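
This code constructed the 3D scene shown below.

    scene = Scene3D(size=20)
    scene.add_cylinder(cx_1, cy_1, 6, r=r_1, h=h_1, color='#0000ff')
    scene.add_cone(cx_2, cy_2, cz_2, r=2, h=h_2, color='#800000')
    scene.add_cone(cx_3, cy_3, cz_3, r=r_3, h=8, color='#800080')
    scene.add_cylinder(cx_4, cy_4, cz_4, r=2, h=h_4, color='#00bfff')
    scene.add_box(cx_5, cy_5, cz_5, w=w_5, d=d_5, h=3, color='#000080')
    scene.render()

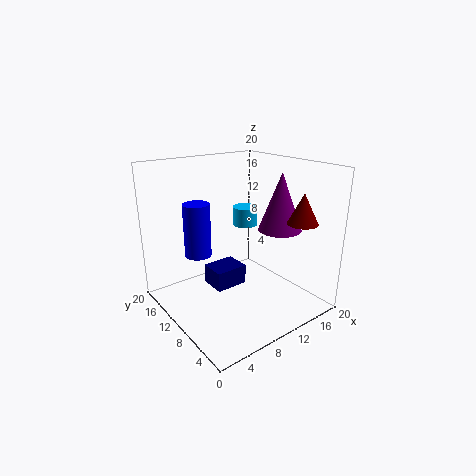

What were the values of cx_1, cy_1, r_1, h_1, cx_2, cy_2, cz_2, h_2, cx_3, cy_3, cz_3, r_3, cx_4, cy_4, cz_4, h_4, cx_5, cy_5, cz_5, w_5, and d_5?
cx_1 = 7; cy_1 = 16; r_1 = 2; h_1 = 8; cx_2 = 15; cy_2 = 3; cz_2 = 13; h_2 = 4; cx_3 = 15; cy_3 = 7; cz_3 = 11; r_3 = 3; cx_4 = 16; cy_4 = 16; cz_4 = 9; h_4 = 3; cx_5 = 8; cy_5 = 12; cz_5 = 1; w_5 = 5; d_5 = 4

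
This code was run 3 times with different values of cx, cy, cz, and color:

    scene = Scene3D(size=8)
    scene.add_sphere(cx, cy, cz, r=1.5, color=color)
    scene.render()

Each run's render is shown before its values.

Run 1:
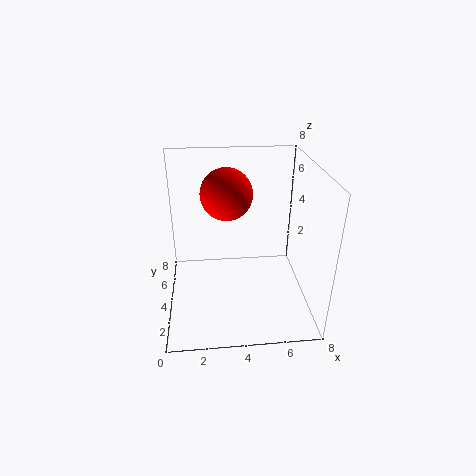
cx = 3.5, cy = 5.5, cz = 6, color = 'red'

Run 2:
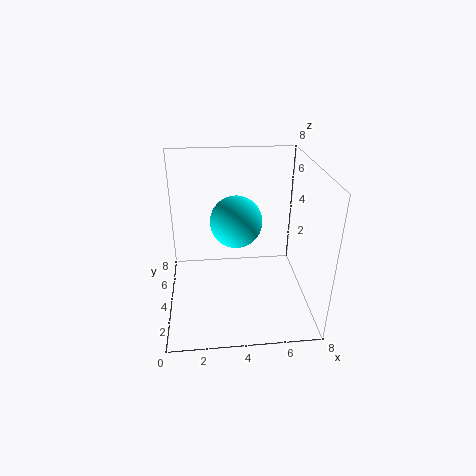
cx = 4, cy = 5, cz = 4.5, color = 'cyan'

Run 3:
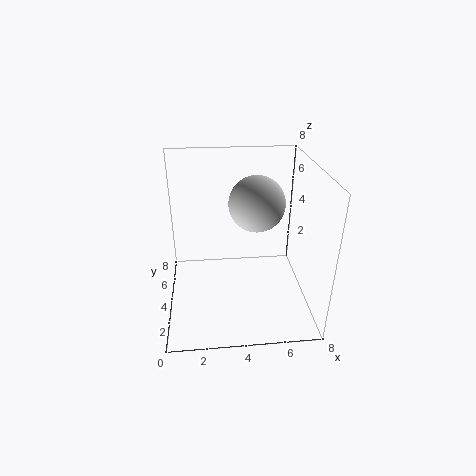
cx = 5, cy = 4, cz = 6, color = 'lightgray'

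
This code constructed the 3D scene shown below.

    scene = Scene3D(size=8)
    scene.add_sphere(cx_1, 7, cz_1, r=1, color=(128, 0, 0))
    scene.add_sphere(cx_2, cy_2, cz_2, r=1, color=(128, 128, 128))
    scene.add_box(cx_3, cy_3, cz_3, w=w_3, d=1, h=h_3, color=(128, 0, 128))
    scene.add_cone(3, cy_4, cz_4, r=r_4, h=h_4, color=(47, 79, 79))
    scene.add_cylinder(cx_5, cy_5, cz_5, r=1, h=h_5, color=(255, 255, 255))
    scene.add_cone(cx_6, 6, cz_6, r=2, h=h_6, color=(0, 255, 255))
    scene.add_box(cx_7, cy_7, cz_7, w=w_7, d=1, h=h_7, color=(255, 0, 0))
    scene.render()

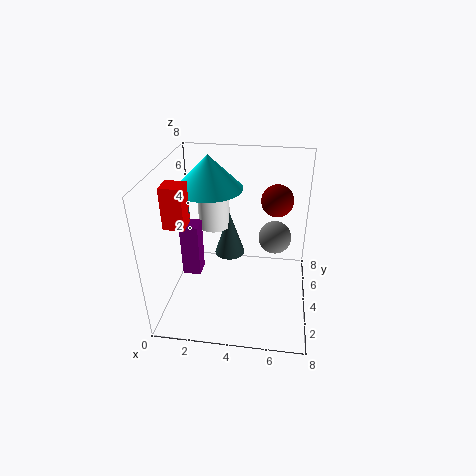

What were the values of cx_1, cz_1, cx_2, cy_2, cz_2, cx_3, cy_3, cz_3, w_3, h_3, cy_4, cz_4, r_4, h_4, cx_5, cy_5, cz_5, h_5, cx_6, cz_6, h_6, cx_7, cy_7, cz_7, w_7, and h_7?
cx_1 = 6, cz_1 = 5, cx_2 = 6, cy_2 = 6, cz_2 = 3, cx_3 = 1, cy_3 = 3, cz_3 = 2, w_3 = 1, h_3 = 3, cy_4 = 7, cz_4 = 1, r_4 = 1, h_4 = 3, cx_5 = 2, cy_5 = 7, cz_5 = 3, h_5 = 3, cx_6 = 2, cz_6 = 6, h_6 = 2, cx_7 = 1, cy_7 = 1, cz_7 = 6, w_7 = 1, h_7 = 2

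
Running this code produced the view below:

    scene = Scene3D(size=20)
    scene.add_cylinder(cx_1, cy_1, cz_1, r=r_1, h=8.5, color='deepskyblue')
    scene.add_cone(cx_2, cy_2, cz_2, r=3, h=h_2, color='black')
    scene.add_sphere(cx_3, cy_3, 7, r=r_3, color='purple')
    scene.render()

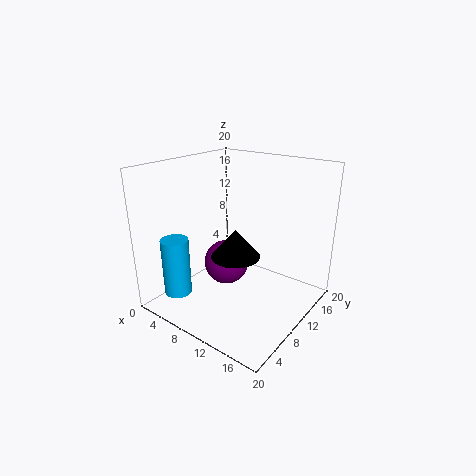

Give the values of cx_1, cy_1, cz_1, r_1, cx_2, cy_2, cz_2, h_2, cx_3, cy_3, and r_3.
cx_1 = 2.5, cy_1 = 5, cz_1 = 1, r_1 = 2, cx_2 = 13, cy_2 = 5.5, cz_2 = 10, h_2 = 3.5, cx_3 = 9.5, cy_3 = 8, r_3 = 3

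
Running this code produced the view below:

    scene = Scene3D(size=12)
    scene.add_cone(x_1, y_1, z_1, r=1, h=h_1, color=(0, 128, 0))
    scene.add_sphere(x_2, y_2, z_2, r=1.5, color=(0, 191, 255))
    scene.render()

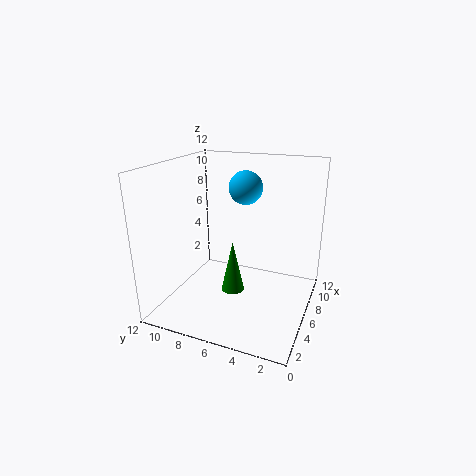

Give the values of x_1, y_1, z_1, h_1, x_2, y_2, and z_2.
x_1 = 6; y_1 = 6.5; z_1 = 1; h_1 = 4.5; x_2 = 9; y_2 = 6.5; z_2 = 9.5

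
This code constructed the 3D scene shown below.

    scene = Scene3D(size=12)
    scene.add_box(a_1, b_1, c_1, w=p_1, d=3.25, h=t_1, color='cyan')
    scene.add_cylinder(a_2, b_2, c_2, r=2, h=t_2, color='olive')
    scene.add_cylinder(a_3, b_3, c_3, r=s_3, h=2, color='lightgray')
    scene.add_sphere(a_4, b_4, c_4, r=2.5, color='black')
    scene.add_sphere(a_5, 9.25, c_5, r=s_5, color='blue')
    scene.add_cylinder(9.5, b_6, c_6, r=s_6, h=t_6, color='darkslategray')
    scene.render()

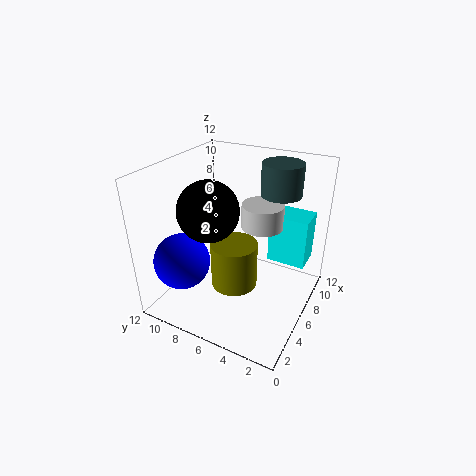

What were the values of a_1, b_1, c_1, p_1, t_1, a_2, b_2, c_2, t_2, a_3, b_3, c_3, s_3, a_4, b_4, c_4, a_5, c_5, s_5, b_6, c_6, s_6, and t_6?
a_1 = 7.75, b_1 = 0.75, c_1 = 3.5, p_1 = 2.5, t_1 = 4.25, a_2 = 5.75, b_2 = 6.25, c_2 = 1.5, t_2 = 4, a_3 = 7.5, b_3 = 4.5, c_3 = 6.75, s_3 = 1.75, a_4 = 4.75, b_4 = 8, c_4 = 8.5, a_5 = 2.5, c_5 = 4.75, s_5 = 2.25, b_6 = 3.75, c_6 = 9, s_6 = 1.75, t_6 = 2.75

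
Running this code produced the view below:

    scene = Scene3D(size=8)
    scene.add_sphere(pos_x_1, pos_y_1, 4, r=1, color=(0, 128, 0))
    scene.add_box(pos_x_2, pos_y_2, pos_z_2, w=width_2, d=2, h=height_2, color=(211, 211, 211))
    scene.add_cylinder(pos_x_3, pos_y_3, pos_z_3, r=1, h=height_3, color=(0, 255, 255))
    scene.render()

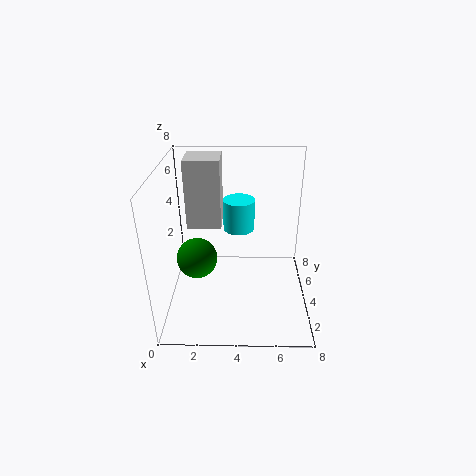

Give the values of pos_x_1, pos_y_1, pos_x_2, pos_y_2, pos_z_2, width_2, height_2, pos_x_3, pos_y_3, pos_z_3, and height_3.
pos_x_1 = 2; pos_y_1 = 2; pos_x_2 = 1; pos_y_2 = 5; pos_z_2 = 4; width_2 = 2; height_2 = 4; pos_x_3 = 4; pos_y_3 = 7; pos_z_3 = 3; height_3 = 2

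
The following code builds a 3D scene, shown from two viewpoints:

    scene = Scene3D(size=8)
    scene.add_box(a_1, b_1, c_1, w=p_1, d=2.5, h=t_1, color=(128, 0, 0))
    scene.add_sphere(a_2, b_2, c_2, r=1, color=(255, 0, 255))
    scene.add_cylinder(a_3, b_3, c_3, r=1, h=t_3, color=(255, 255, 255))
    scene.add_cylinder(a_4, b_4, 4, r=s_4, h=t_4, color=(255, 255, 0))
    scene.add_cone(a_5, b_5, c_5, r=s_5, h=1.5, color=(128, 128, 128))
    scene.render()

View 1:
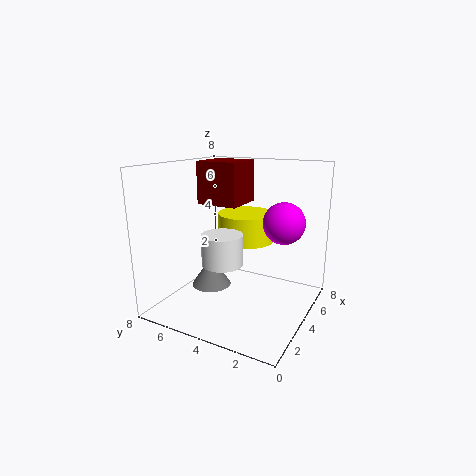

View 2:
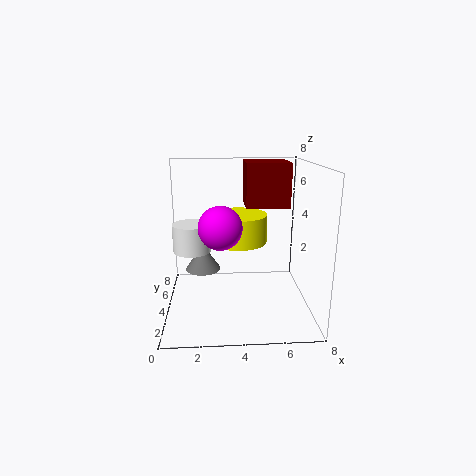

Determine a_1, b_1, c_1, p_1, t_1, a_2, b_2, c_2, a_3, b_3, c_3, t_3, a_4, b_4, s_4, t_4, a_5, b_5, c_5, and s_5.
a_1 = 4.5
b_1 = 4.5
c_1 = 5.5
p_1 = 2.5
t_1 = 2.5
a_2 = 3
b_2 = 1
c_2 = 5.5
a_3 = 1.5
b_3 = 3.5
c_3 = 3.5
t_3 = 1.5
a_4 = 4
b_4 = 3.5
s_4 = 1.5
t_4 = 1.5
a_5 = 2
b_5 = 4.5
c_5 = 2
s_5 = 1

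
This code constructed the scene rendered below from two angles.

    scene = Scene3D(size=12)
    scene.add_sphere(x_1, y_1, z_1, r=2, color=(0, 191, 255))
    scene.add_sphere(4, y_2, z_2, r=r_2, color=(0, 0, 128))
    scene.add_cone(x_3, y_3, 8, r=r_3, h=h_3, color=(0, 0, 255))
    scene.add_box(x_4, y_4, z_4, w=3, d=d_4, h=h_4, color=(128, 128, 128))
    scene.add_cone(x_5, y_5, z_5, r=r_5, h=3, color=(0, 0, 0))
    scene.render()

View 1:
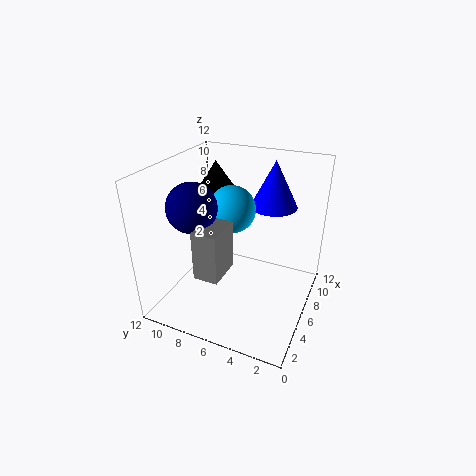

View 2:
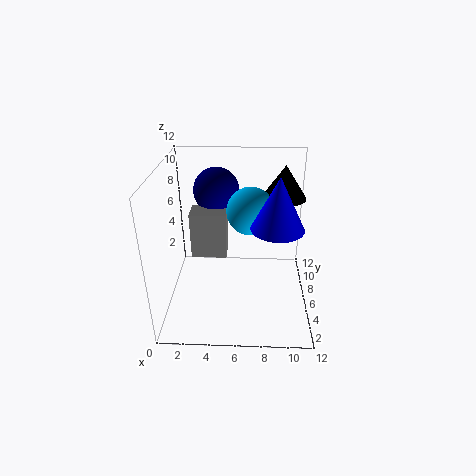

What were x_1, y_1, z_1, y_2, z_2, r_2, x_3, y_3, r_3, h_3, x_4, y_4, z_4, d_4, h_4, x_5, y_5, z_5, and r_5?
x_1 = 7, y_1 = 7, z_1 = 8, y_2 = 9, z_2 = 9, r_2 = 2, x_3 = 9, y_3 = 4, r_3 = 2, h_3 = 4, x_4 = 2, y_4 = 6, z_4 = 4, d_4 = 2, h_4 = 4, x_5 = 10, y_5 = 10, z_5 = 8, r_5 = 2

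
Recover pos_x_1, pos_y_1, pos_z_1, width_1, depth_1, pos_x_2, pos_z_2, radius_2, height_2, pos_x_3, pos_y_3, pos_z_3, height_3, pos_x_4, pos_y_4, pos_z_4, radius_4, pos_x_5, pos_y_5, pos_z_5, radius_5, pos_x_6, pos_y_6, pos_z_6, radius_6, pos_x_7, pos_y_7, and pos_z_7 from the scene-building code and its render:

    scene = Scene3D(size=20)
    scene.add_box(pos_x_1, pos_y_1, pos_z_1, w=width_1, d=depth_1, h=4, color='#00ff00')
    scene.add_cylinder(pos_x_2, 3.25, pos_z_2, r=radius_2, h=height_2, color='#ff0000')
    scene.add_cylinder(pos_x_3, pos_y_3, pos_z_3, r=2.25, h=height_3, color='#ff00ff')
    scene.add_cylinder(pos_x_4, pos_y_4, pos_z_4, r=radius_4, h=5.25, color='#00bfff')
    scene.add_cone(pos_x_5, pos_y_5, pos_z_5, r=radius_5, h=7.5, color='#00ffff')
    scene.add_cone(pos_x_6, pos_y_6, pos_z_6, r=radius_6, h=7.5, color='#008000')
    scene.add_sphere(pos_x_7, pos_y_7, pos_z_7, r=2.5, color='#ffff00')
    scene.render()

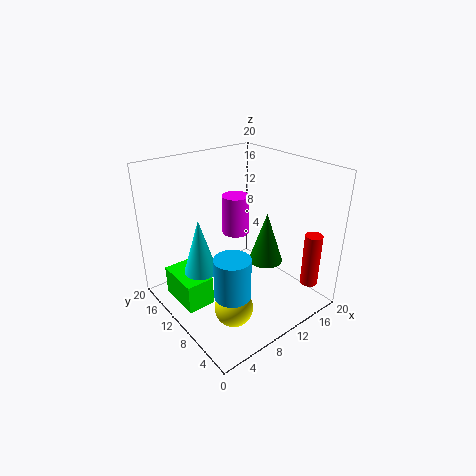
pos_x_1 = 1, pos_y_1 = 8.75, pos_z_1 = 2.25, width_1 = 3.75, depth_1 = 6.25, pos_x_2 = 18, pos_z_2 = 2.75, radius_2 = 1.25, height_2 = 7.75, pos_x_3 = 15.5, pos_y_3 = 17.5, pos_z_3 = 6.25, height_3 = 6.5, pos_x_4 = 4.75, pos_y_4 = 4.5, pos_z_4 = 6, radius_4 = 2.25, pos_x_5 = 4.5, pos_y_5 = 11.25, pos_z_5 = 6.25, radius_5 = 2.25, pos_x_6 = 14.5, pos_y_6 = 9, pos_z_6 = 5.25, radius_6 = 2.5, pos_x_7 = 5.5, pos_y_7 = 5.25, pos_z_7 = 3.25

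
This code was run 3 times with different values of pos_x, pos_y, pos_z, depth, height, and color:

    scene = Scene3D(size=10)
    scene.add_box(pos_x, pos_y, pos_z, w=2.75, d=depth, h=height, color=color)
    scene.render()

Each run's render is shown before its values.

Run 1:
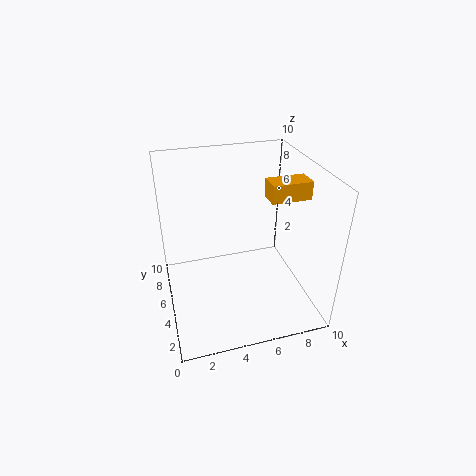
pos_x = 7; pos_y = 4; pos_z = 7.75; depth = 1.5; height = 1.25; color = 'orange'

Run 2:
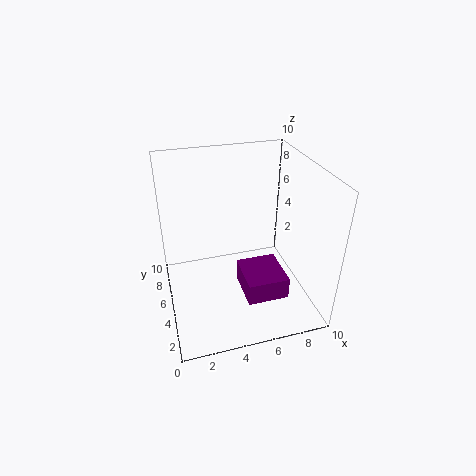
pos_x = 4.75; pos_y = 1.5; pos_z = 2; depth = 3; height = 1.5; color = 'purple'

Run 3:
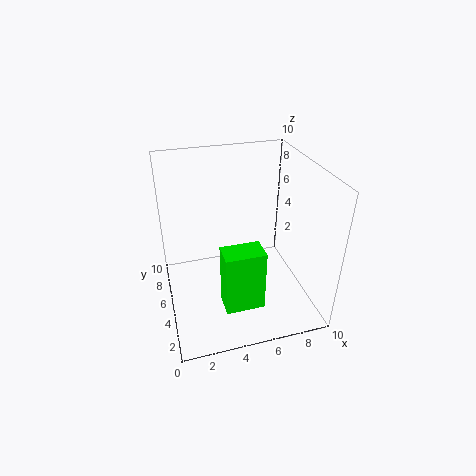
pos_x = 3.5; pos_y = 2.5; pos_z = 0.5; depth = 1.75; height = 4.5; color = 'lime'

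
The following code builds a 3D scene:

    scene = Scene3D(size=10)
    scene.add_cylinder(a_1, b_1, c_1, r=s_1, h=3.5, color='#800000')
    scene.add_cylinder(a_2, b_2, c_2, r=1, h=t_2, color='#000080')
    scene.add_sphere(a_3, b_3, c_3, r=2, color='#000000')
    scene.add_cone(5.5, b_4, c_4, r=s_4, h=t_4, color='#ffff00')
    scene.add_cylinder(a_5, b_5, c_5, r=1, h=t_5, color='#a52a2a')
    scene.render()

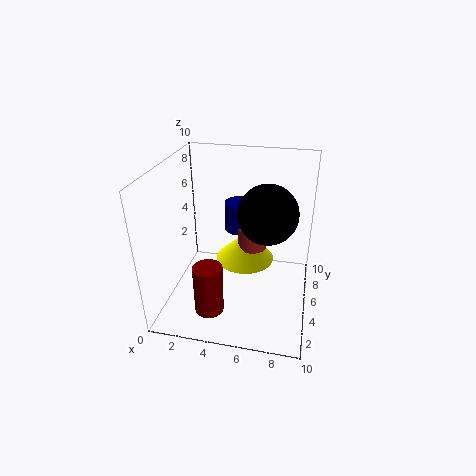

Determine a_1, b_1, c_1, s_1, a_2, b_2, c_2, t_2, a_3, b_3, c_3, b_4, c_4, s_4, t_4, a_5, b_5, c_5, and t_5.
a_1 = 3.5
b_1 = 2.5
c_1 = 0.5
s_1 = 1
a_2 = 5
b_2 = 5.5
c_2 = 5.5
t_2 = 2
a_3 = 7
b_3 = 5
c_3 = 7
b_4 = 5
c_4 = 3.5
s_4 = 2
t_4 = 2
a_5 = 6
b_5 = 5
c_5 = 4.5
t_5 = 1.5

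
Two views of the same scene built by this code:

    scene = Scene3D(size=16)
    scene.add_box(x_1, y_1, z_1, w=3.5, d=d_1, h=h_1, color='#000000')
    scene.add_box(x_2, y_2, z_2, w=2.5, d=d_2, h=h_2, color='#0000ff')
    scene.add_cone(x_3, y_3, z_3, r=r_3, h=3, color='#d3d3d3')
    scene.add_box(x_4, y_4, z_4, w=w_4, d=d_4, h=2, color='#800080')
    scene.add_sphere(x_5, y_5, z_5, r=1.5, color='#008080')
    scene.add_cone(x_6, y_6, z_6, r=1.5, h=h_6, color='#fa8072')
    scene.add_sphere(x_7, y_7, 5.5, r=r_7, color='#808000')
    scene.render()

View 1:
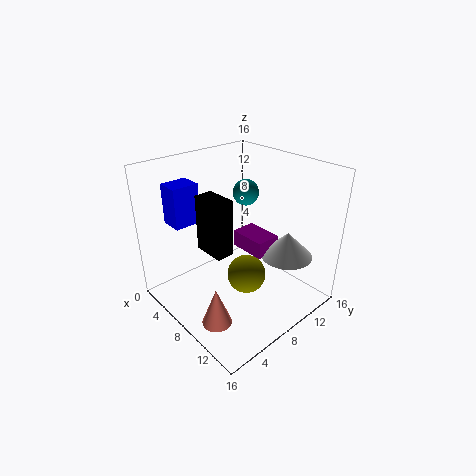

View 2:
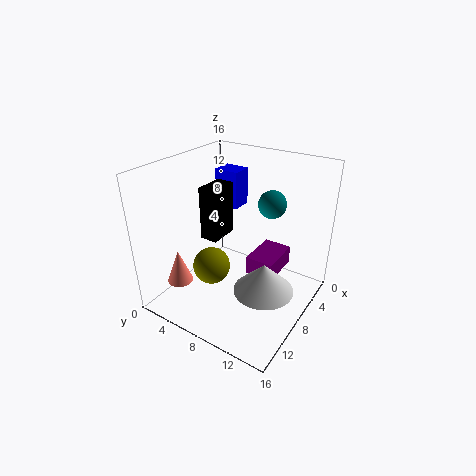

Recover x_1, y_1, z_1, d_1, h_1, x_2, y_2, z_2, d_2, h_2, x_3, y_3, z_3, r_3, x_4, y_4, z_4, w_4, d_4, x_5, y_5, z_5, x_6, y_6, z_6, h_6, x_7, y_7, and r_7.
x_1 = 6
y_1 = 4
z_1 = 7.5
d_1 = 2
h_1 = 6
x_2 = 2
y_2 = 2.5
z_2 = 9.5
d_2 = 3
h_2 = 4.5
x_3 = 11
y_3 = 13
z_3 = 5
r_3 = 3
x_4 = 5
y_4 = 10
z_4 = 5
w_4 = 4.5
d_4 = 3
x_5 = 6
y_5 = 11
z_5 = 12
x_6 = 11.5
y_6 = 2
z_6 = 2
h_6 = 4
x_7 = 11
y_7 = 6.5
r_7 = 2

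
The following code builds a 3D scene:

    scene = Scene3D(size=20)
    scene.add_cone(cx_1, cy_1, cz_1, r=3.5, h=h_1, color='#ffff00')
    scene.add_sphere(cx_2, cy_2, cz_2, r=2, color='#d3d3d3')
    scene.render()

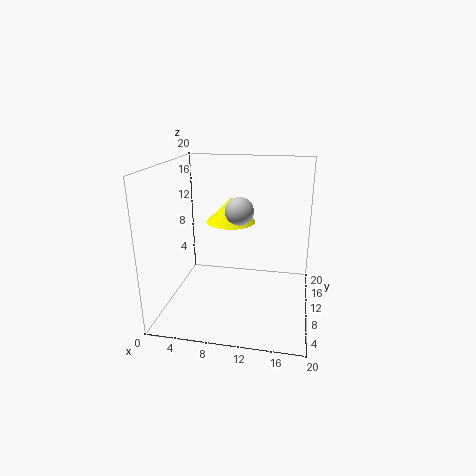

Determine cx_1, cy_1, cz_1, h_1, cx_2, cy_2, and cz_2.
cx_1 = 8.5, cy_1 = 12.5, cz_1 = 11.5, h_1 = 3.5, cx_2 = 10, cy_2 = 11, cz_2 = 13.5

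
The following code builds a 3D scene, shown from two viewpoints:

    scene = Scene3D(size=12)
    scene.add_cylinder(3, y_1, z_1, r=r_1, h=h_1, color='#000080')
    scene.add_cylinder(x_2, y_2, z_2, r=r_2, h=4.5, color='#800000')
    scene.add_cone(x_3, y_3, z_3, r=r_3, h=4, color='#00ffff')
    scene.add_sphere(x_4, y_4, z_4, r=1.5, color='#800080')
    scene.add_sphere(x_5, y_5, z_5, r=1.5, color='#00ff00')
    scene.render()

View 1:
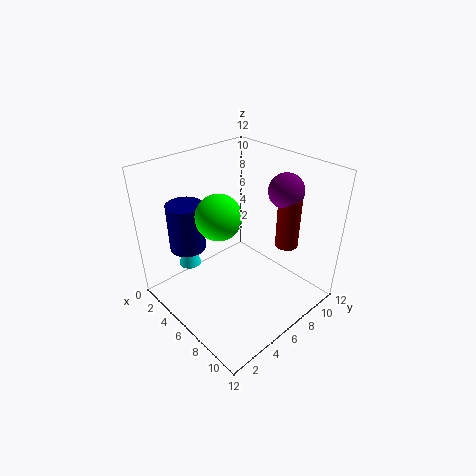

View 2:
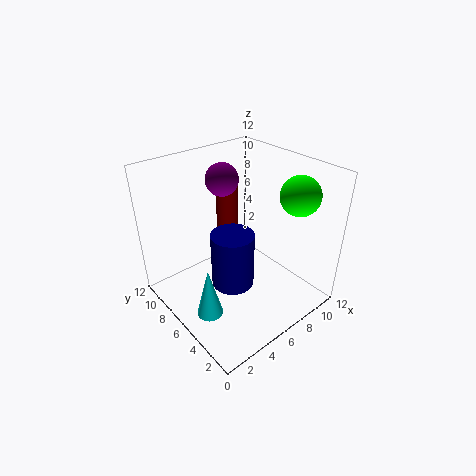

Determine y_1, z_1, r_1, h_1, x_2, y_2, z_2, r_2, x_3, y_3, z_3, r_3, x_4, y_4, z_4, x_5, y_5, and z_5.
y_1 = 3; z_1 = 5; r_1 = 1.5; h_1 = 4; x_2 = 8; y_2 = 10; z_2 = 4.5; r_2 = 1; x_3 = 1.5; y_3 = 4; z_3 = 2; r_3 = 1; x_4 = 7.5; y_4 = 10; z_4 = 9.5; x_5 = 8.5; y_5 = 2; z_5 = 10.5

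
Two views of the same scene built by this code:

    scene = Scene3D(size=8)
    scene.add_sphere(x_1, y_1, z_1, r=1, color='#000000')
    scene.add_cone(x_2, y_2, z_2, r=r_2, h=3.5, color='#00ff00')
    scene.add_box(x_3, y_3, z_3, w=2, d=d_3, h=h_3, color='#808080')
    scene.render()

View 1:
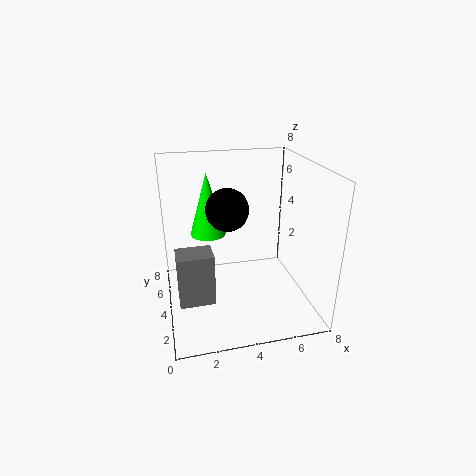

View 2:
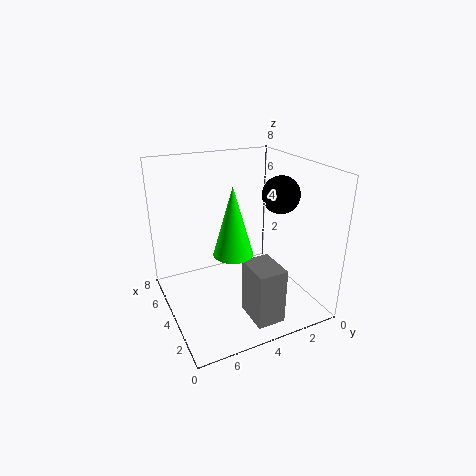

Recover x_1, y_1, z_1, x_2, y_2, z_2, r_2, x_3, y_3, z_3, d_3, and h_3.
x_1 = 3, y_1 = 2, z_1 = 6.5, x_2 = 2.5, y_2 = 5, z_2 = 4, r_2 = 1, x_3 = 0.5, y_3 = 3, z_3 = 0.5, d_3 = 1.5, h_3 = 3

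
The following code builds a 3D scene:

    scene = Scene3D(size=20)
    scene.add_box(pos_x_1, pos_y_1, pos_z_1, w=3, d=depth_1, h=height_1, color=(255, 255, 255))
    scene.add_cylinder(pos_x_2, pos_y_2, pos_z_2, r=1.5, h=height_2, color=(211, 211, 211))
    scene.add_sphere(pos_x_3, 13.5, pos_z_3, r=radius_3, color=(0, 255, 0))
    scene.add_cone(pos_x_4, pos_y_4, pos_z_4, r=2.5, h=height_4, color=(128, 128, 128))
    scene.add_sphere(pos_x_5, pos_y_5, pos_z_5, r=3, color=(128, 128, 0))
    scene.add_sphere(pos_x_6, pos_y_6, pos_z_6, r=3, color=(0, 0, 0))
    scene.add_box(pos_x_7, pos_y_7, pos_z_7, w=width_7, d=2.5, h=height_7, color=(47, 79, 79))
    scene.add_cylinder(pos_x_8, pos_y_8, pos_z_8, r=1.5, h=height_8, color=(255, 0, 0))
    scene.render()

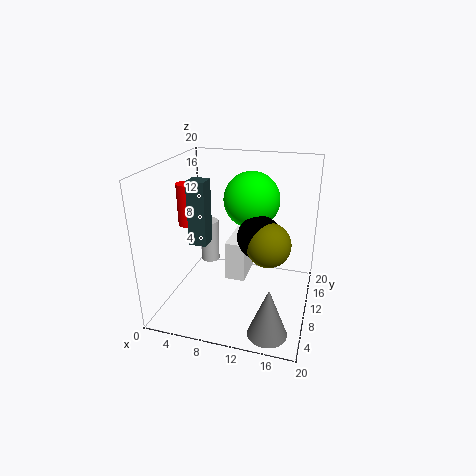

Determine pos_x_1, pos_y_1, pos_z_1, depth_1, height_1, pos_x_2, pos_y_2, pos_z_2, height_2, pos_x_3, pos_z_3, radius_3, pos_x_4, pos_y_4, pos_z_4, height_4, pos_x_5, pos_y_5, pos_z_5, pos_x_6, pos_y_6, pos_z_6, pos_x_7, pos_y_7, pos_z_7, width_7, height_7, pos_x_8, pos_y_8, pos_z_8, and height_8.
pos_x_1 = 7.5, pos_y_1 = 11.5, pos_z_1 = 2, depth_1 = 7, height_1 = 6, pos_x_2 = 3, pos_y_2 = 17, pos_z_2 = 2, height_2 = 7, pos_x_3 = 11, pos_z_3 = 14.5, radius_3 = 4, pos_x_4 = 16, pos_y_4 = 2.5, pos_z_4 = 1, height_4 = 6.5, pos_x_5 = 14.5, pos_y_5 = 9, pos_z_5 = 10, pos_x_6 = 13, pos_y_6 = 10, pos_z_6 = 10.5, pos_x_7 = 3.5, pos_y_7 = 8, pos_z_7 = 9, width_7 = 2.5, height_7 = 9, pos_x_8 = 2.5, pos_y_8 = 10.5, pos_z_8 = 11, height_8 = 6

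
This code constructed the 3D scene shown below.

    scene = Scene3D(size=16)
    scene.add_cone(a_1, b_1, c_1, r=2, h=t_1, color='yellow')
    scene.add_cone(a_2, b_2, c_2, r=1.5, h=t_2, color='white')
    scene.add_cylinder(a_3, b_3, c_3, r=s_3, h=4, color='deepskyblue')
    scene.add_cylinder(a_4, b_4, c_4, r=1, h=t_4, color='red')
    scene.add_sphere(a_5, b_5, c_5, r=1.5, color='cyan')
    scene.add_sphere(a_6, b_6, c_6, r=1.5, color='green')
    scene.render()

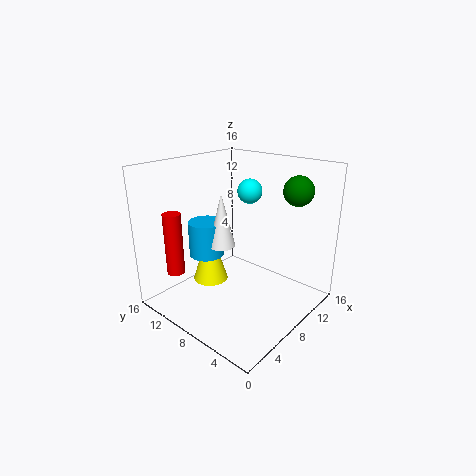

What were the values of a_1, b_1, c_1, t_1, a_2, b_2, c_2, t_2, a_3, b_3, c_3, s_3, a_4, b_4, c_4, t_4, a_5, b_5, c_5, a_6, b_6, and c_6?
a_1 = 6.5; b_1 = 11; c_1 = 2.5; t_1 = 6.5; a_2 = 7; b_2 = 9.5; c_2 = 7; t_2 = 6; a_3 = 6.5; b_3 = 11.5; c_3 = 5.5; s_3 = 2; a_4 = 3; b_4 = 13; c_4 = 4; t_4 = 7; a_5 = 12.5; b_5 = 10; c_5 = 12; a_6 = 10; b_6 = 2; c_6 = 14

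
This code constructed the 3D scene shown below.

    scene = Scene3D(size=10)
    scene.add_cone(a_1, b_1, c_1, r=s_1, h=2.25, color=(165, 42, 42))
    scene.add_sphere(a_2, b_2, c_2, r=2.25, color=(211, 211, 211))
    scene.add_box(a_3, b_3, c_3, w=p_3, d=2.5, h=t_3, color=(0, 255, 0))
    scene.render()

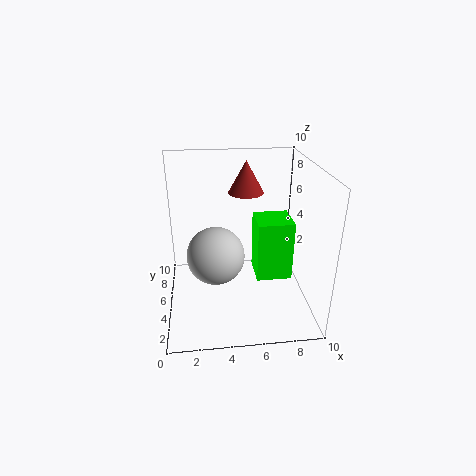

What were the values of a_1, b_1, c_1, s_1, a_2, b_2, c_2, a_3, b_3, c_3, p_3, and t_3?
a_1 = 5.75, b_1 = 6.5, c_1 = 7.75, s_1 = 1.25, a_2 = 3.5, b_2 = 7, c_2 = 2.5, a_3 = 6.25, b_3 = 4, c_3 = 2, p_3 = 2.5, t_3 = 4.25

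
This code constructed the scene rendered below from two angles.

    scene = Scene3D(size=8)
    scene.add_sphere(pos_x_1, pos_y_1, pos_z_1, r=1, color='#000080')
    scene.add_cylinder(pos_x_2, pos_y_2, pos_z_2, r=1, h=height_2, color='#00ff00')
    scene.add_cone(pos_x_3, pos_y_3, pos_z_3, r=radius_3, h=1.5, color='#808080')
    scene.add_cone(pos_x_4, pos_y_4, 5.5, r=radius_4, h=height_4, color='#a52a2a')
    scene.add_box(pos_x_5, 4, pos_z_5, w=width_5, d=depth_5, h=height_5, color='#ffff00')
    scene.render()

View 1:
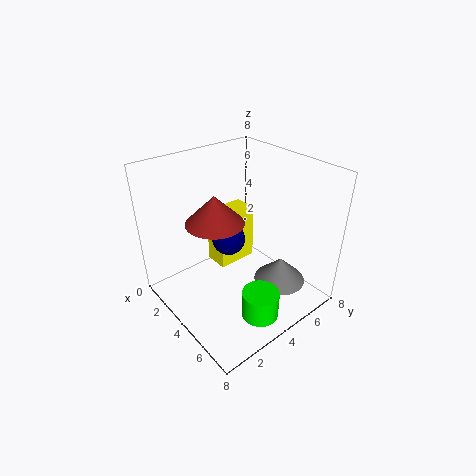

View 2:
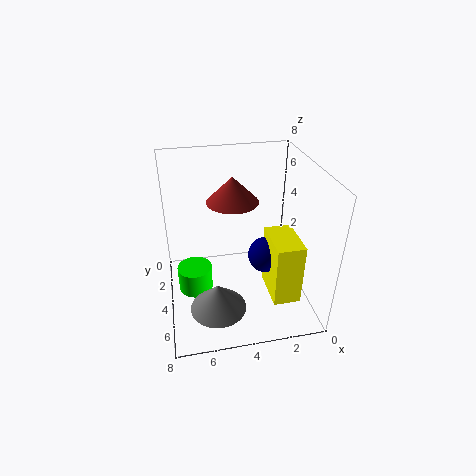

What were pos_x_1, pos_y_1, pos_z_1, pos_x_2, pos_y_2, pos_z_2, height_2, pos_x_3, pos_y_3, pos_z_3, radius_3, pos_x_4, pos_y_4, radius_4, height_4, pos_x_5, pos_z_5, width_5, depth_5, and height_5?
pos_x_1 = 2.5
pos_y_1 = 4.5
pos_z_1 = 3
pos_x_2 = 6.5
pos_y_2 = 3.5
pos_z_2 = 0.5
height_2 = 1.5
pos_x_3 = 5.5
pos_y_3 = 6
pos_z_3 = 1
radius_3 = 1.5
pos_x_4 = 4
pos_y_4 = 2.5
radius_4 = 1.5
height_4 = 1.5
pos_x_5 = 1
pos_z_5 = 1
width_5 = 1.5
depth_5 = 2.5
height_5 = 3.5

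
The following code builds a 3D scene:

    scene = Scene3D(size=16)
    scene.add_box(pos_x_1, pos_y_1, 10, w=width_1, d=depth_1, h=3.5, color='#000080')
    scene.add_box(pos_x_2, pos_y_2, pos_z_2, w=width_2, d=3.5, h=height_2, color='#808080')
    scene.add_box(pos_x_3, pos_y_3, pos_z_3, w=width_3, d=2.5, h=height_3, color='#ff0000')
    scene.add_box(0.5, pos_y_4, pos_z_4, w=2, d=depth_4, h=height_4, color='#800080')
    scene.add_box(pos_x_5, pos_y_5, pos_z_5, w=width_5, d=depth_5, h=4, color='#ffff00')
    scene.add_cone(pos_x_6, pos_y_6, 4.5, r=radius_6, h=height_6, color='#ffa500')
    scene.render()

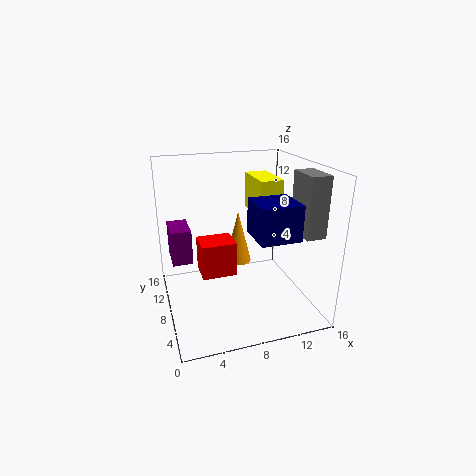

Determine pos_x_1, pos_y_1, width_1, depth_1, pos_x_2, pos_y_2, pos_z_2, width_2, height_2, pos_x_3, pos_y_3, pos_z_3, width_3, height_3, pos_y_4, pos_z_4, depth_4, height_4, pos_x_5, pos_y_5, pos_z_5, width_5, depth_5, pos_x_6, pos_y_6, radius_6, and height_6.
pos_x_1 = 8, pos_y_1 = 1, width_1 = 4, depth_1 = 4, pos_x_2 = 12.5, pos_y_2 = 1, pos_z_2 = 10, width_2 = 2, height_2 = 6, pos_x_3 = 2.5, pos_y_3 = 0.5, pos_z_3 = 8, width_3 = 3, height_3 = 3, pos_y_4 = 5.5, pos_z_4 = 7, depth_4 = 3.5, height_4 = 3.5, pos_x_5 = 10, pos_y_5 = 6.5, pos_z_5 = 10.5, width_5 = 2.5, depth_5 = 5, pos_x_6 = 8.5, pos_y_6 = 9.5, radius_6 = 1.5, height_6 = 6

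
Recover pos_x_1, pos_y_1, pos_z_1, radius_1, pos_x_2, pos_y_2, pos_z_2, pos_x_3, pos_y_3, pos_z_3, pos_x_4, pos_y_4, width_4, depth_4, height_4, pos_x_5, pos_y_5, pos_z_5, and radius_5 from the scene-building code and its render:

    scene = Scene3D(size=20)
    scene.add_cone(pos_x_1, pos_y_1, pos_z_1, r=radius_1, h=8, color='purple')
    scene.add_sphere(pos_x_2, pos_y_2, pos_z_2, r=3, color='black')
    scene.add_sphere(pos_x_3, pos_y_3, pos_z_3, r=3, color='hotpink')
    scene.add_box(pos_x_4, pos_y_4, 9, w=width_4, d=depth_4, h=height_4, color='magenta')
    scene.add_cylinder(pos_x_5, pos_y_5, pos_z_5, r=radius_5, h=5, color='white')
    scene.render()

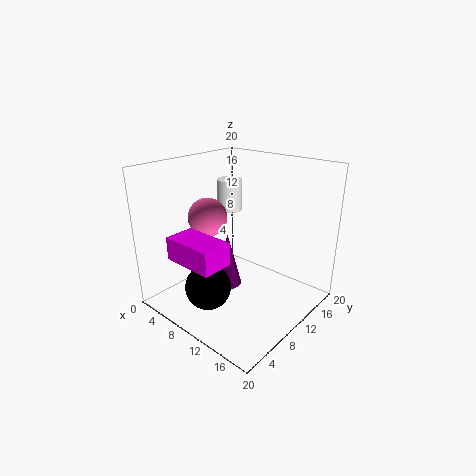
pos_x_1 = 8; pos_y_1 = 10; pos_z_1 = 2; radius_1 = 2; pos_x_2 = 10; pos_y_2 = 4; pos_z_2 = 5; pos_x_3 = 3; pos_y_3 = 11; pos_z_3 = 11; pos_x_4 = 6; pos_y_4 = 1; width_4 = 7; depth_4 = 4; height_4 = 3; pos_x_5 = 3; pos_y_5 = 16; pos_z_5 = 11; radius_5 = 2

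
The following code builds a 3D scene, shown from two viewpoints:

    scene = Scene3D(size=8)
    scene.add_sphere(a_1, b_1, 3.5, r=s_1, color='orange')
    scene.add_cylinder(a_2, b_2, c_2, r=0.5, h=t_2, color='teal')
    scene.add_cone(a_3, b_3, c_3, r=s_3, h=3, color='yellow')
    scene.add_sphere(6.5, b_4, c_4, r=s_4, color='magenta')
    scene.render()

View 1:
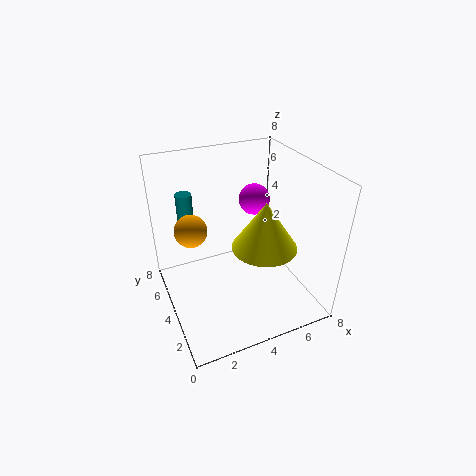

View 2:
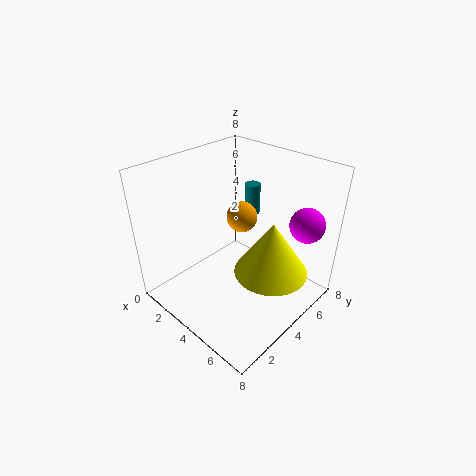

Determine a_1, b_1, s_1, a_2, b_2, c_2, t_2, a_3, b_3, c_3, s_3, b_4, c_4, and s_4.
a_1 = 2; b_1 = 6.5; s_1 = 1; a_2 = 2; b_2 = 7.5; c_2 = 3.5; t_2 = 2; a_3 = 6; b_3 = 4.5; c_3 = 2.5; s_3 = 2; b_4 = 7; c_4 = 4.5; s_4 = 1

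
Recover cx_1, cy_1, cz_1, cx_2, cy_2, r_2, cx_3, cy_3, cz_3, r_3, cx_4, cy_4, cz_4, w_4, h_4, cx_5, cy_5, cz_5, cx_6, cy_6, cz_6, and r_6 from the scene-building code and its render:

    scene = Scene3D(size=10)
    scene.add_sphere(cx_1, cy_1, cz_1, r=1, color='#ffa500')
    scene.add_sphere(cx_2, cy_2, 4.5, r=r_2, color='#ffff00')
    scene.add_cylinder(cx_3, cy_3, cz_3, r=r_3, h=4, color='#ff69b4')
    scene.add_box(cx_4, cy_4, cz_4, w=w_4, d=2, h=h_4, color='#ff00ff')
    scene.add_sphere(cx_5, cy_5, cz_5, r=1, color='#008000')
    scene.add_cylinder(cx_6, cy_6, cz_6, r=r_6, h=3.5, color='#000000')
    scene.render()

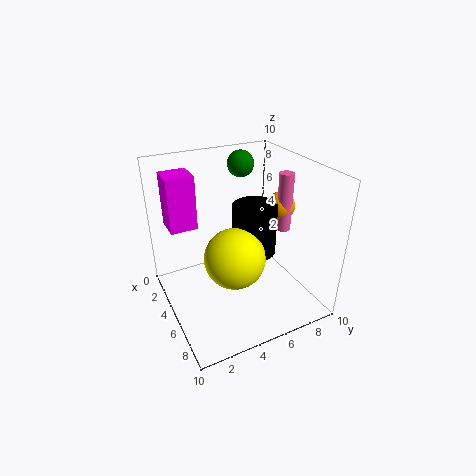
cx_1 = 5.5, cy_1 = 8, cz_1 = 7, cx_2 = 6.5, cy_2 = 4, r_2 = 2, cx_3 = 6, cy_3 = 8, cz_3 = 5.5, r_3 = 0.5, cx_4 = 0.5, cy_4 = 1, cz_4 = 5, w_4 = 2, h_4 = 4, cx_5 = 1.5, cy_5 = 7, cz_5 = 9, cx_6 = 5.5, cy_6 = 6, cz_6 = 4, r_6 = 1.5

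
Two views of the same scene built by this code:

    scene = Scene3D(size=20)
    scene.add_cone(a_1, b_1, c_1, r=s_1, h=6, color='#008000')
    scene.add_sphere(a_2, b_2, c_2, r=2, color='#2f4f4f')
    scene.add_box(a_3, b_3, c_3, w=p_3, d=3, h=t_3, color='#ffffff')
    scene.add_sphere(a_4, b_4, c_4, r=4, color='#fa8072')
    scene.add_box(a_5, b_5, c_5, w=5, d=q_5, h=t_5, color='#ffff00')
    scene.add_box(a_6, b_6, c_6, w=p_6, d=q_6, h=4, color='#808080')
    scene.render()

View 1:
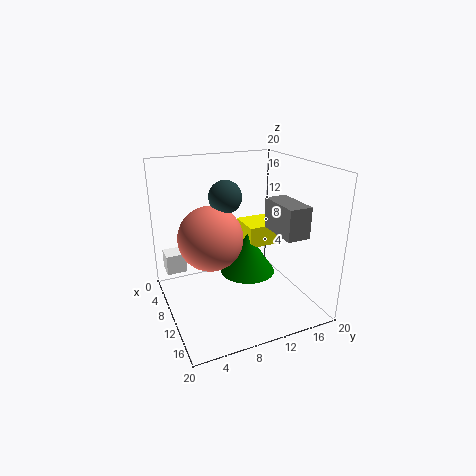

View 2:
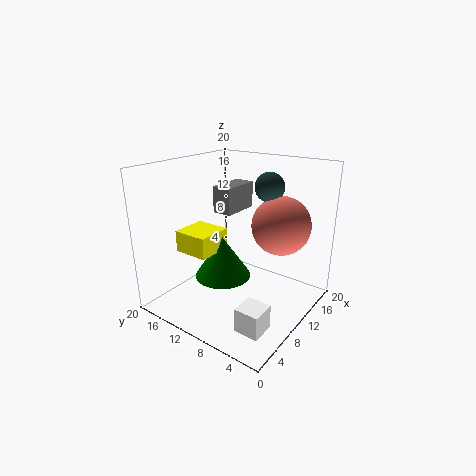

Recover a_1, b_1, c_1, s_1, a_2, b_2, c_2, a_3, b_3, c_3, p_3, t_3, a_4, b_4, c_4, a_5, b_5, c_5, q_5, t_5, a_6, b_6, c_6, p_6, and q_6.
a_1 = 9; b_1 = 12; c_1 = 4; s_1 = 4; a_2 = 13; b_2 = 7; c_2 = 17; a_3 = 1; b_3 = 1; c_3 = 3; p_3 = 3; t_3 = 3; a_4 = 13; b_4 = 5; c_4 = 12; a_5 = 5; b_5 = 12; c_5 = 8; q_5 = 5; t_5 = 3; a_6 = 12; b_6 = 13; c_6 = 12; p_6 = 6; q_6 = 3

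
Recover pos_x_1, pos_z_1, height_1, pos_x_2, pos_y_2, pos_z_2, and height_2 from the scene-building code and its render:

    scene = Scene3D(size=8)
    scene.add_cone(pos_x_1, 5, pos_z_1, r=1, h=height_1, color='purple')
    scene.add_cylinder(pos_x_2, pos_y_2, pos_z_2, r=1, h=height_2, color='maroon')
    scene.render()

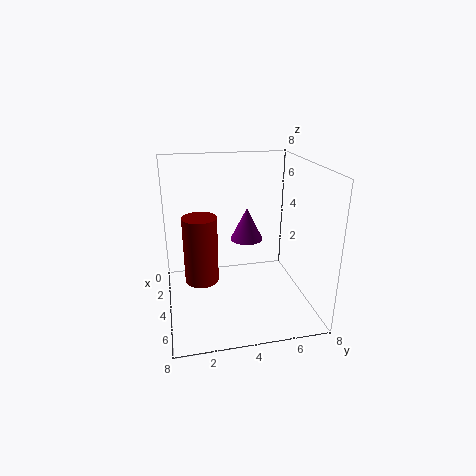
pos_x_1 = 2
pos_z_1 = 3
height_1 = 2
pos_x_2 = 3
pos_y_2 = 2
pos_z_2 = 1
height_2 = 4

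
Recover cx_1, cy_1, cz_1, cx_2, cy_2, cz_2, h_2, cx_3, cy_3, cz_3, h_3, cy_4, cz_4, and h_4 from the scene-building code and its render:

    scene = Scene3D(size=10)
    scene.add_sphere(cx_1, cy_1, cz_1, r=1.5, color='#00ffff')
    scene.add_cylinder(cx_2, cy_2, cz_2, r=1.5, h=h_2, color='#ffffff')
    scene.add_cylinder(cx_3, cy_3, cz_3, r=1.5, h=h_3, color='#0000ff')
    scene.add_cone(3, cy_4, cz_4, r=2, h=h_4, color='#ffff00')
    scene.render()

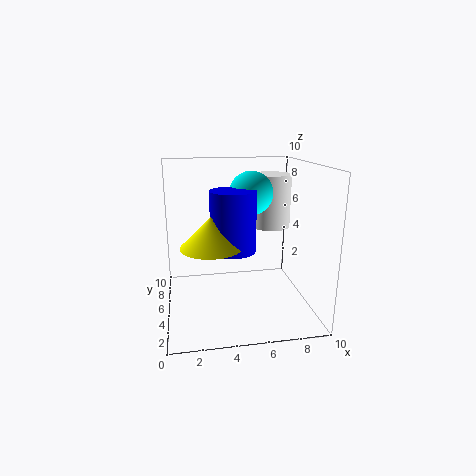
cx_1 = 6, cy_1 = 5.5, cz_1 = 8, cx_2 = 8, cy_2 = 7.5, cz_2 = 5, h_2 = 4, cx_3 = 4.5, cy_3 = 4, cz_3 = 4.5, h_3 = 4, cy_4 = 3.5, cz_4 = 5, h_4 = 2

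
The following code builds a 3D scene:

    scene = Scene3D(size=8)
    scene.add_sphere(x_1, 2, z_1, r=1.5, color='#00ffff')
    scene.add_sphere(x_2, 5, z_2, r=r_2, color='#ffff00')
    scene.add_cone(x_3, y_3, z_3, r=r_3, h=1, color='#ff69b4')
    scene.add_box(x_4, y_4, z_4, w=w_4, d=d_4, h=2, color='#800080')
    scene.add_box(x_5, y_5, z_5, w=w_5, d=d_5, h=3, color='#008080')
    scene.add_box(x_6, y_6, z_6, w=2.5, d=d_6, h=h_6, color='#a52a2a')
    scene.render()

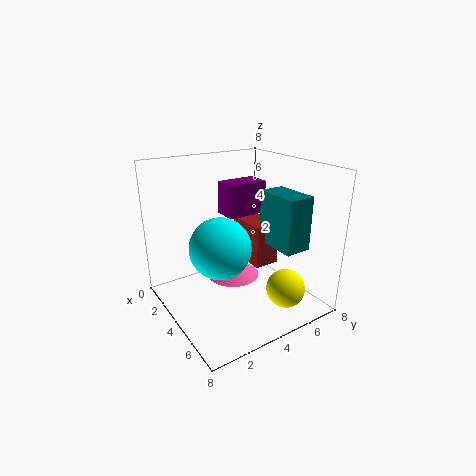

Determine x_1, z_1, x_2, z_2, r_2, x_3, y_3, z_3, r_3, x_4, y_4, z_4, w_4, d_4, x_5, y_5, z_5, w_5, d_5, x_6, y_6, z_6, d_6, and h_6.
x_1 = 5.5, z_1 = 4.5, x_2 = 7, z_2 = 2, r_2 = 1, x_3 = 3.5, y_3 = 4, z_3 = 1.5, r_3 = 1.5, x_4 = 1, y_4 = 4.5, z_4 = 4.5, w_4 = 1.5, d_4 = 2.5, x_5 = 4, y_5 = 5.5, z_5 = 3.5, w_5 = 2.5, d_5 = 1.5, x_6 = 2, y_6 = 5, z_6 = 2, d_6 = 1.5, h_6 = 2.5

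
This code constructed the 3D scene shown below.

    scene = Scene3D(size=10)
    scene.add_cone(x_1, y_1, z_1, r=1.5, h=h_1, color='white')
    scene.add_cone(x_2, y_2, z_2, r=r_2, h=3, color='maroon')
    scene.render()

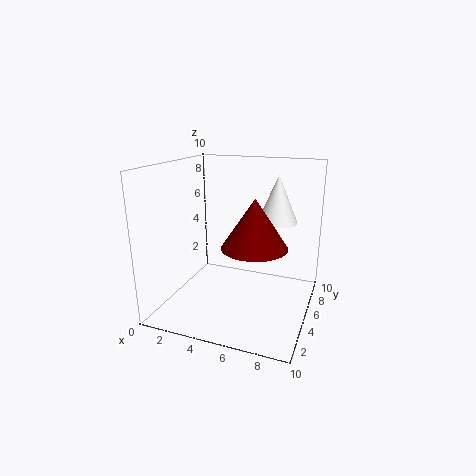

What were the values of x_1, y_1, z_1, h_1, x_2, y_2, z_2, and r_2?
x_1 = 7
y_1 = 8
z_1 = 5.5
h_1 = 3.5
x_2 = 7
y_2 = 2.5
z_2 = 5.5
r_2 = 2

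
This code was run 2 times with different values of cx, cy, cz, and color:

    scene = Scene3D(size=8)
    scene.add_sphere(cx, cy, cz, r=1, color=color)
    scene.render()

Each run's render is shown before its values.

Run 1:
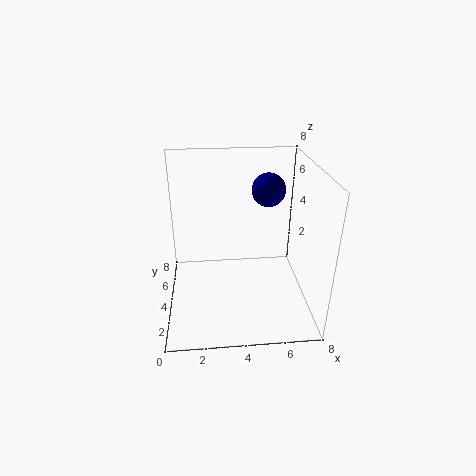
cx = 6, cy = 6, cz = 6, color = 'navy'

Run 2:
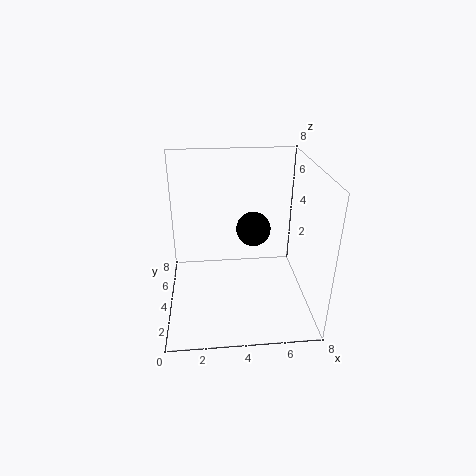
cx = 5, cy = 5, cz = 4, color = 'black'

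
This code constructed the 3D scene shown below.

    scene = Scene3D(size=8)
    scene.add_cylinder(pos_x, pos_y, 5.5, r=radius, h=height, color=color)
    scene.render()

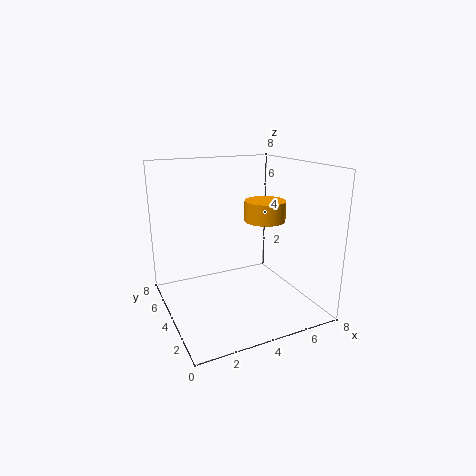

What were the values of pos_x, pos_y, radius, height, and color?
pos_x = 4.5; pos_y = 2; radius = 1; height = 1; color = 'orange'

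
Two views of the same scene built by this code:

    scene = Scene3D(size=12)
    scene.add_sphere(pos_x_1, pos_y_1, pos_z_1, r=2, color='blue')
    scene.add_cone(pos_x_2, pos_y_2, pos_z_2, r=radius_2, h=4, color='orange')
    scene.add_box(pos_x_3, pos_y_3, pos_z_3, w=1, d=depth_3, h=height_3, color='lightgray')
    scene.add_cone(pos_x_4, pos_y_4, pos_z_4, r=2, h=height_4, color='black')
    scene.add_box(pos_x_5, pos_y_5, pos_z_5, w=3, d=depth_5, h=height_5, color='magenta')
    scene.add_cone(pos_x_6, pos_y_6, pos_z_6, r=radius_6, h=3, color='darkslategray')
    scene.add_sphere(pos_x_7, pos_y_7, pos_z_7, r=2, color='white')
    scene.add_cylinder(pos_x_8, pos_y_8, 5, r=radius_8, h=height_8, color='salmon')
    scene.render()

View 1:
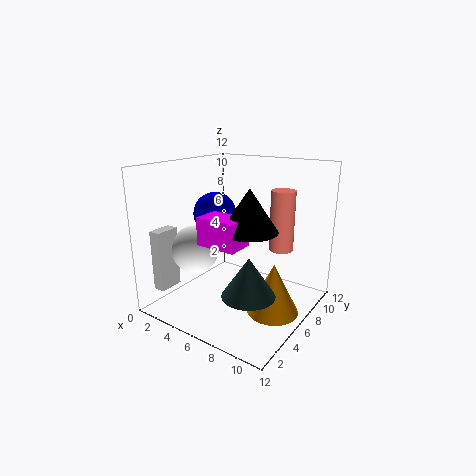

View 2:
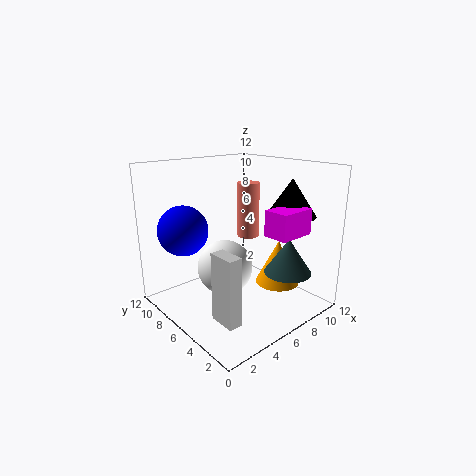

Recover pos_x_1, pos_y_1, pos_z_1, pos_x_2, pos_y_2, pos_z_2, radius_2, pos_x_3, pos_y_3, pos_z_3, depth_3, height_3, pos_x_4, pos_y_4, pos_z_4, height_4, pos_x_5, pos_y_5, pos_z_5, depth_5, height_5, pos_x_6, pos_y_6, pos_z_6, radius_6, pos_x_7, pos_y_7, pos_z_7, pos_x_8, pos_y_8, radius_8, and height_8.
pos_x_1 = 2, pos_y_1 = 8, pos_z_1 = 7, pos_x_2 = 10, pos_y_2 = 5, pos_z_2 = 1, radius_2 = 2, pos_x_3 = 1, pos_y_3 = 1, pos_z_3 = 2, depth_3 = 2, height_3 = 5, pos_x_4 = 9, pos_y_4 = 3, pos_z_4 = 8, height_4 = 3, pos_x_5 = 6, pos_y_5 = 1, pos_z_5 = 7, depth_5 = 2, height_5 = 2, pos_x_6 = 9, pos_y_6 = 3, pos_z_6 = 3, radius_6 = 2, pos_x_7 = 3, pos_y_7 = 4, pos_z_7 = 5, pos_x_8 = 9, pos_y_8 = 8, radius_8 = 1, height_8 = 5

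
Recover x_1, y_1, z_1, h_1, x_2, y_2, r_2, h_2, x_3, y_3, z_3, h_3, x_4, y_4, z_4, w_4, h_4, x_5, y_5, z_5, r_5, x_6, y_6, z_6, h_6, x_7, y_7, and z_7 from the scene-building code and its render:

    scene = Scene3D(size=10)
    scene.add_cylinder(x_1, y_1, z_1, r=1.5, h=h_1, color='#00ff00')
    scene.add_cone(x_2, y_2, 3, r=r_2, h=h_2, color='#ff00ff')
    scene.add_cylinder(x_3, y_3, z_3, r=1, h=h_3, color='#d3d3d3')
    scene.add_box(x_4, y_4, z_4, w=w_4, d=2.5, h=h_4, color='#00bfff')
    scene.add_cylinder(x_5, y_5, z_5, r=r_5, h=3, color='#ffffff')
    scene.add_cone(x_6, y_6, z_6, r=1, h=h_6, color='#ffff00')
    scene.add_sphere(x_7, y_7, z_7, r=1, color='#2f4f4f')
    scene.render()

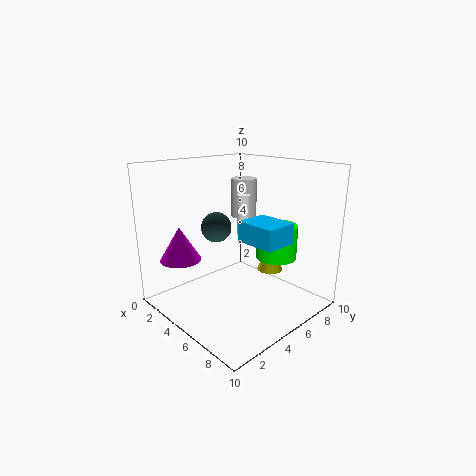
x_1 = 6
y_1 = 8
z_1 = 3
h_1 = 2.5
x_2 = 1.5
y_2 = 2.5
r_2 = 1.5
h_2 = 2.5
x_3 = 2.5
y_3 = 8
z_3 = 5.5
h_3 = 3
x_4 = 4.5
y_4 = 5.5
z_4 = 4.5
w_4 = 3
h_4 = 1.5
x_5 = 3.5
y_5 = 7
z_5 = 4.5
r_5 = 0.5
x_6 = 5
y_6 = 8.5
z_6 = 1.5
h_6 = 2.5
x_7 = 4.5
y_7 = 3.5
z_7 = 6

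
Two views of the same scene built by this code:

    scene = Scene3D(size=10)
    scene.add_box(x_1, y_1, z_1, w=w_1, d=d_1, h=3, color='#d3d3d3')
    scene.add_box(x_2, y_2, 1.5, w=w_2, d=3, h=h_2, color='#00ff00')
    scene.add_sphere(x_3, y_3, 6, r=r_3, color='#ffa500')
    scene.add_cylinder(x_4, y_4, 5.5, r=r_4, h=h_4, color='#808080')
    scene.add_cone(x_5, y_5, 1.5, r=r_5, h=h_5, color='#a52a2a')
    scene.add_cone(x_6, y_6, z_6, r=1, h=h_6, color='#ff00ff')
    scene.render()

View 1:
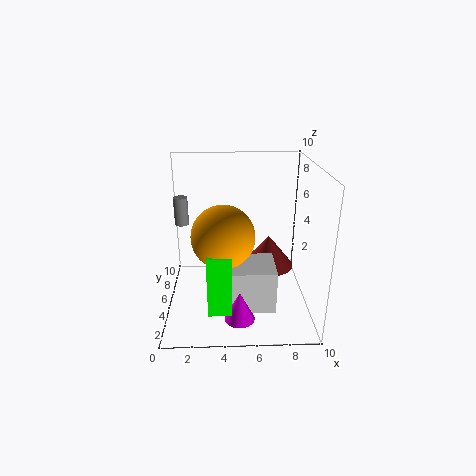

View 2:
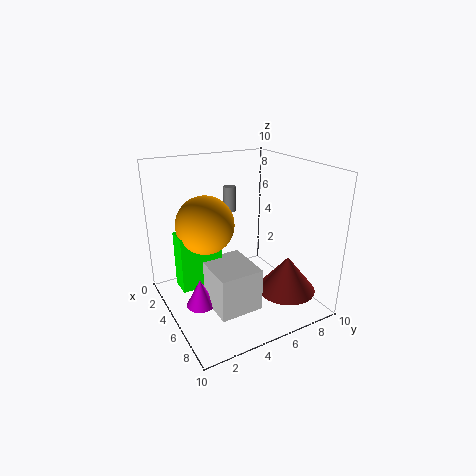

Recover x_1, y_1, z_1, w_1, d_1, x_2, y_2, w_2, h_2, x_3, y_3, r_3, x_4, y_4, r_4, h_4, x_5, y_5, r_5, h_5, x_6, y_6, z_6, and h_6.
x_1 = 4
y_1 = 2.5
z_1 = 0.5
w_1 = 3.5
d_1 = 3
x_2 = 3
y_2 = 1
w_2 = 1.5
h_2 = 4
x_3 = 4
y_3 = 3
r_3 = 2
x_4 = 1
y_4 = 6.5
r_4 = 0.5
h_4 = 2
x_5 = 7.5
y_5 = 7.5
r_5 = 2
h_5 = 2.5
x_6 = 5
y_6 = 2
z_6 = 0.5
h_6 = 2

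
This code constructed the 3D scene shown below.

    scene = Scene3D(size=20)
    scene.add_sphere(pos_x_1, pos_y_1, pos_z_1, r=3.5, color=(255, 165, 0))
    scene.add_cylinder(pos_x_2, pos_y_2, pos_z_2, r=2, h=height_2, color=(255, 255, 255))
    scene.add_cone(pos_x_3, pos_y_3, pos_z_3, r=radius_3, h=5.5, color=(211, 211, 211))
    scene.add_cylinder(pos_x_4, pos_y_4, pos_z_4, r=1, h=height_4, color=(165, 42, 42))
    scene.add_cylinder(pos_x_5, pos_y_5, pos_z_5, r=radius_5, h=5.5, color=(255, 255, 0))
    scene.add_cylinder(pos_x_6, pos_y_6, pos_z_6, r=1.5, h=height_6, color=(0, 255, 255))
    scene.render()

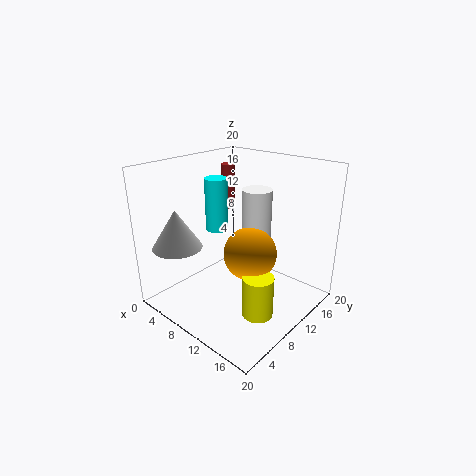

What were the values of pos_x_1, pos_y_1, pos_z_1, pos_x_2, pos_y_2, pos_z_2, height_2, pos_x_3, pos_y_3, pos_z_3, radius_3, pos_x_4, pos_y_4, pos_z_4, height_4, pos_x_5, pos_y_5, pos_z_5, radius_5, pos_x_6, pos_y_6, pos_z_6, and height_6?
pos_x_1 = 13; pos_y_1 = 9; pos_z_1 = 9; pos_x_2 = 12; pos_y_2 = 11.5; pos_z_2 = 10; height_2 = 7; pos_x_3 = 3.5; pos_y_3 = 4.5; pos_z_3 = 8.5; radius_3 = 3.5; pos_x_4 = 5; pos_y_4 = 13.5; pos_z_4 = 12.5; height_4 = 6.5; pos_x_5 = 16; pos_y_5 = 7; pos_z_5 = 2; radius_5 = 2; pos_x_6 = 8; pos_y_6 = 8; pos_z_6 = 11.5; height_6 = 7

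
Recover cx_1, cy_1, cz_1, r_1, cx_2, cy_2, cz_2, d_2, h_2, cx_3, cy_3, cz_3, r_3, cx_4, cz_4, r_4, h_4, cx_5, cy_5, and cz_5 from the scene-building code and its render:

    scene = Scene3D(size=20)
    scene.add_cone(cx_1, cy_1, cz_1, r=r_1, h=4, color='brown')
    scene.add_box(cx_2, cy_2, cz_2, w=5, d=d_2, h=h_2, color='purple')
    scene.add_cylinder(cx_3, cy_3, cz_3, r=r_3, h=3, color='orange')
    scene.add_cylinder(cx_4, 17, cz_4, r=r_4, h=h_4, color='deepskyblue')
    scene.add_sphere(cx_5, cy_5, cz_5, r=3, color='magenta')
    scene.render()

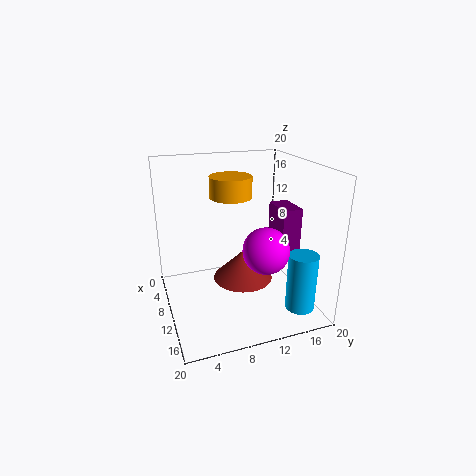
cx_1 = 12, cy_1 = 10, cz_1 = 5, r_1 = 4, cx_2 = 5, cy_2 = 17, cz_2 = 6, d_2 = 3, h_2 = 7, cx_3 = 7, cy_3 = 10, cz_3 = 15, r_3 = 3, cx_4 = 16, cz_4 = 1, r_4 = 2, h_4 = 8, cx_5 = 15, cy_5 = 12, cz_5 = 10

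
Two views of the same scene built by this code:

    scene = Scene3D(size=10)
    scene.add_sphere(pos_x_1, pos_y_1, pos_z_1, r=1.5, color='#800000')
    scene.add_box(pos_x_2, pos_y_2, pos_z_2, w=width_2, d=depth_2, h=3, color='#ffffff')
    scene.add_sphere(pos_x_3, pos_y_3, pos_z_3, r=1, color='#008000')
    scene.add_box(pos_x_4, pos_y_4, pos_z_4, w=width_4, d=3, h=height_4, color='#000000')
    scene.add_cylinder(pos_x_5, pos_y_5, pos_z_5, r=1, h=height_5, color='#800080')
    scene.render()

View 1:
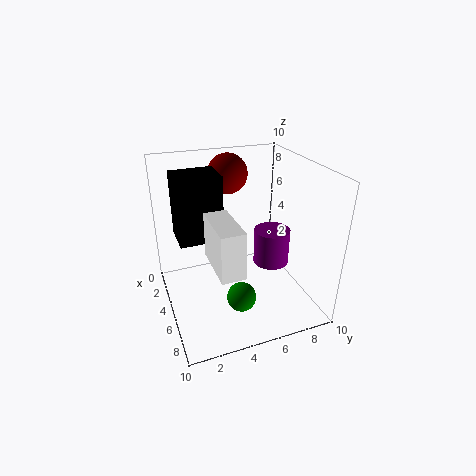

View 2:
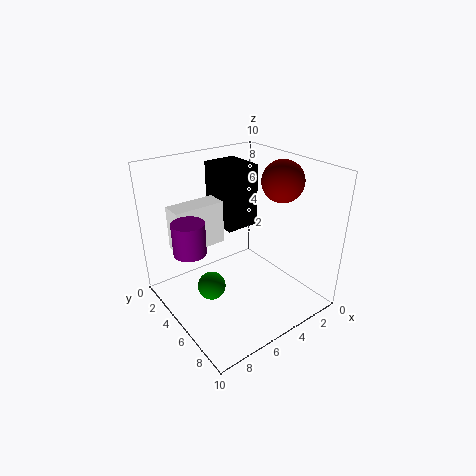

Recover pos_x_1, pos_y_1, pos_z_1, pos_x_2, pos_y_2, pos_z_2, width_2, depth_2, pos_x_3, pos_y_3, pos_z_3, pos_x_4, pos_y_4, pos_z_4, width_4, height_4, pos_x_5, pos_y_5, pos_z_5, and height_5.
pos_x_1 = 1.5, pos_y_1 = 5.5, pos_z_1 = 8.5, pos_x_2 = 5.5, pos_y_2 = 2.5, pos_z_2 = 4.5, width_2 = 3.5, depth_2 = 1.5, pos_x_3 = 7, pos_y_3 = 4.5, pos_z_3 = 1.5, pos_x_4 = 2.5, pos_y_4 = 1, pos_z_4 = 5, width_4 = 2.5, height_4 = 4.5, pos_x_5 = 9, pos_y_5 = 5.5, pos_z_5 = 5.5, height_5 = 2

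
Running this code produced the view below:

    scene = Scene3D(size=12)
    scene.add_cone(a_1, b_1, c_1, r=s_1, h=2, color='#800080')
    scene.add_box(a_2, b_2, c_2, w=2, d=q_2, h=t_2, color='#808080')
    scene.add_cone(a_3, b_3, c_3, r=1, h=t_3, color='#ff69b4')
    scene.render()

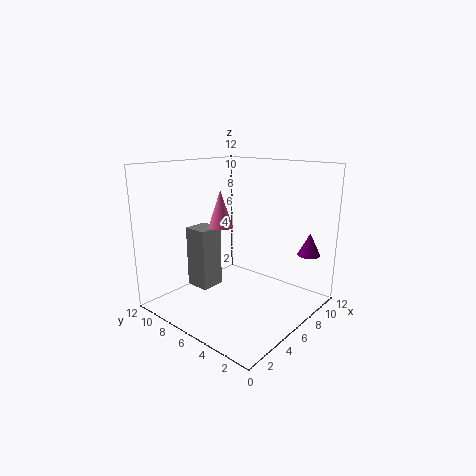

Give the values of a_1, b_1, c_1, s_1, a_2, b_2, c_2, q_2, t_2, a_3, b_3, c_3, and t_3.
a_1 = 11
b_1 = 2
c_1 = 4
s_1 = 1
a_2 = 3
b_2 = 7
c_2 = 2
q_2 = 2
t_2 = 5
a_3 = 5
b_3 = 7
c_3 = 7
t_3 = 3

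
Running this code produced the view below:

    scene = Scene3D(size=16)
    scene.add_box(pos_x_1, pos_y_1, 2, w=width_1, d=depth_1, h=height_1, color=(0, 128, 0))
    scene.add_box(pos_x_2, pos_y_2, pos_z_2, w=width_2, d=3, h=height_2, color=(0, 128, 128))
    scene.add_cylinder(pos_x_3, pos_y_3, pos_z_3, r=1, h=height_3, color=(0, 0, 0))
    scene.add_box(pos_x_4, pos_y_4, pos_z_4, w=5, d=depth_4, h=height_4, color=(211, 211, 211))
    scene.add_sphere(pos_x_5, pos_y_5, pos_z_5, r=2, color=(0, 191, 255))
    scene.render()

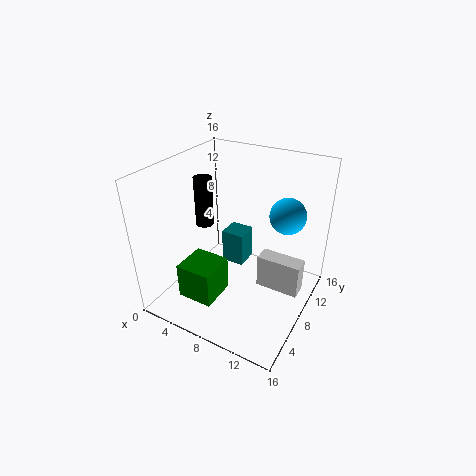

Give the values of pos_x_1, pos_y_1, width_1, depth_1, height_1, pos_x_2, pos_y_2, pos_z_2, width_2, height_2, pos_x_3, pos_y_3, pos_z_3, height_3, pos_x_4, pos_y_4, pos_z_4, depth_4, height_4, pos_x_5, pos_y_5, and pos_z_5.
pos_x_1 = 3.5
pos_y_1 = 2.5
width_1 = 4
depth_1 = 4
height_1 = 4
pos_x_2 = 3
pos_y_2 = 12.5
pos_z_2 = 0.5
width_2 = 3
height_2 = 4.5
pos_x_3 = 4
pos_y_3 = 7.5
pos_z_3 = 9
height_3 = 5.5
pos_x_4 = 10
pos_y_4 = 9
pos_z_4 = 1.5
depth_4 = 2
height_4 = 4
pos_x_5 = 12.5
pos_y_5 = 11
pos_z_5 = 10.5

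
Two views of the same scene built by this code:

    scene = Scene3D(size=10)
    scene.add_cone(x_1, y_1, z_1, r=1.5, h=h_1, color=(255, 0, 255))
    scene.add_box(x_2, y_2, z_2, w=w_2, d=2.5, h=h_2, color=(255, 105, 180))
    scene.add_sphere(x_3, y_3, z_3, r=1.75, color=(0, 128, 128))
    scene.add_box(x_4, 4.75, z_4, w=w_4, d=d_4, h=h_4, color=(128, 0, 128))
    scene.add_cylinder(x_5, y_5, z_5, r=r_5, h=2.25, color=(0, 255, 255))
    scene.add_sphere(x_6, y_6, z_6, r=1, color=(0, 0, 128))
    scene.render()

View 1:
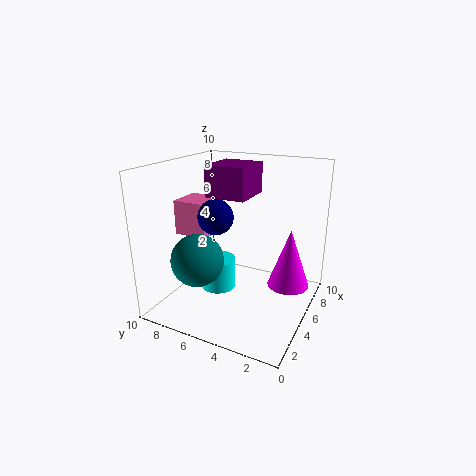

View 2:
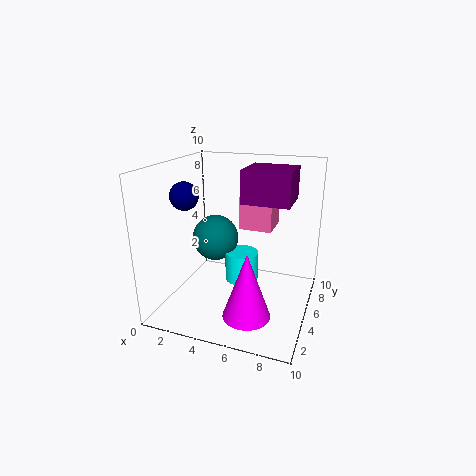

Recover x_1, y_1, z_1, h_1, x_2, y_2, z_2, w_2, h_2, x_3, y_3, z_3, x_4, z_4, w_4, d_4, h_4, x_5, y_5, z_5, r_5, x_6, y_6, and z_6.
x_1 = 6.75
y_1 = 1.75
z_1 = 1.25
h_1 = 4.25
x_2 = 4.25
y_2 = 7.25
z_2 = 4.75
w_2 = 2.5
h_2 = 2.5
x_3 = 2.5
y_3 = 6.75
z_3 = 4
x_4 = 5.25
z_4 = 7.5
w_4 = 3.25
d_4 = 3
h_4 = 2.25
x_5 = 4.75
y_5 = 6.5
z_5 = 1
r_5 = 1.25
x_6 = 1.25
y_6 = 4.5
z_6 = 7.75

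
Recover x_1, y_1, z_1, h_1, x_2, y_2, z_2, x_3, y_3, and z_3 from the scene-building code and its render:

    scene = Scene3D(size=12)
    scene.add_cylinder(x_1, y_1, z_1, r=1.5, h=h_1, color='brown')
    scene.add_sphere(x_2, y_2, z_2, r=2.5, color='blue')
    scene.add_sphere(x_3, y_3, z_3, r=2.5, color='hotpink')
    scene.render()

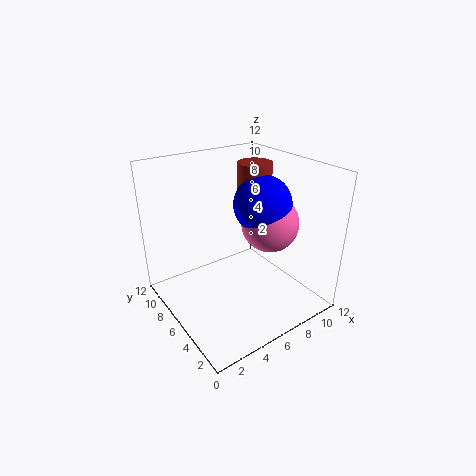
x_1 = 9
y_1 = 7.75
z_1 = 6.75
h_1 = 4.75
x_2 = 8.75
y_2 = 6.25
z_2 = 8.25
x_3 = 9.25
y_3 = 5.75
z_3 = 6.5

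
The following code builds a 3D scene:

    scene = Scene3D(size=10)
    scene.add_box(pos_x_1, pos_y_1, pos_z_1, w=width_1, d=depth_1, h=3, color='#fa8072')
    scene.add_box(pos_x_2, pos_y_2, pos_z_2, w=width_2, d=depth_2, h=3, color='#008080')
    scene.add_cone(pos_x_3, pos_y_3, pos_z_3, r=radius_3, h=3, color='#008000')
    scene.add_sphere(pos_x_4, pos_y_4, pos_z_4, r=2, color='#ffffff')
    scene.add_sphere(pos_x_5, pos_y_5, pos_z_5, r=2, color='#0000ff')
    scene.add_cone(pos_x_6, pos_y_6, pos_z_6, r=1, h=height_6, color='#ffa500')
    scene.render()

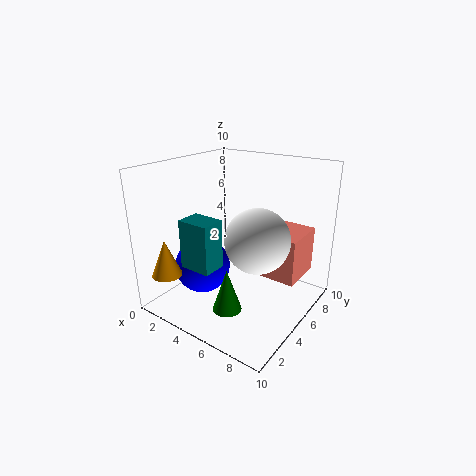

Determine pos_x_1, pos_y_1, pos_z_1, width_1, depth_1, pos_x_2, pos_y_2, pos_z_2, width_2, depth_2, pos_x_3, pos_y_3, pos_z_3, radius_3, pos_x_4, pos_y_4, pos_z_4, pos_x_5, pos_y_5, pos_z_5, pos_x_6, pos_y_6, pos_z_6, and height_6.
pos_x_1 = 7
pos_y_1 = 4.5
pos_z_1 = 3
width_1 = 2.5
depth_1 = 3
pos_x_2 = 4
pos_y_2 = 0.5
pos_z_2 = 4.5
width_2 = 2
depth_2 = 1.5
pos_x_3 = 5.5
pos_y_3 = 3
pos_z_3 = 0.5
radius_3 = 1
pos_x_4 = 7.5
pos_y_4 = 3.5
pos_z_4 = 6
pos_x_5 = 2.5
pos_y_5 = 4
pos_z_5 = 2.5
pos_x_6 = 2
pos_y_6 = 1
pos_z_6 = 3
height_6 = 2.5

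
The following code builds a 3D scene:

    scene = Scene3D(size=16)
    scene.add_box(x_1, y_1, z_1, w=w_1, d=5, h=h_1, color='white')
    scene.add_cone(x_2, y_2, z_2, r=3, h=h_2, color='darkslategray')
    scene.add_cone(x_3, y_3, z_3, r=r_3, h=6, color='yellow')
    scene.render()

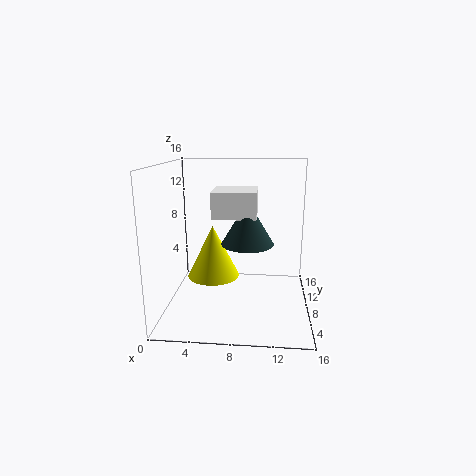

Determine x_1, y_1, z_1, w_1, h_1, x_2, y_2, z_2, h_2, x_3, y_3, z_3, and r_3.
x_1 = 5
y_1 = 8
z_1 = 10
w_1 = 5
h_1 = 3
x_2 = 9
y_2 = 9
z_2 = 7
h_2 = 5
x_3 = 5
y_3 = 9
z_3 = 3
r_3 = 3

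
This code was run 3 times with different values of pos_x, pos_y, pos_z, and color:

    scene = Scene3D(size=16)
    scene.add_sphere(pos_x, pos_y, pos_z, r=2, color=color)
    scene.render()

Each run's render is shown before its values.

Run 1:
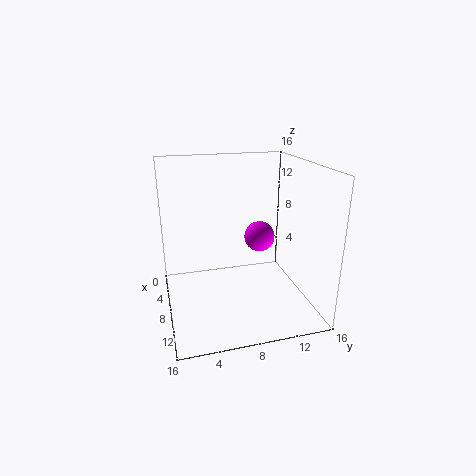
pos_x = 2.5; pos_y = 12.5; pos_z = 5.5; color = 'magenta'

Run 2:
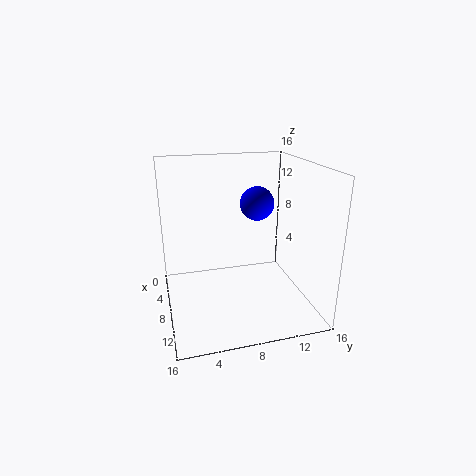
pos_x = 5.5; pos_y = 11; pos_z = 11; color = 'blue'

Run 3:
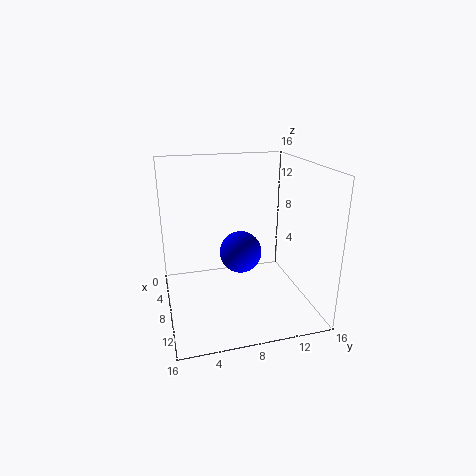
pos_x = 12.5; pos_y = 7; pos_z = 8.5; color = 'blue'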